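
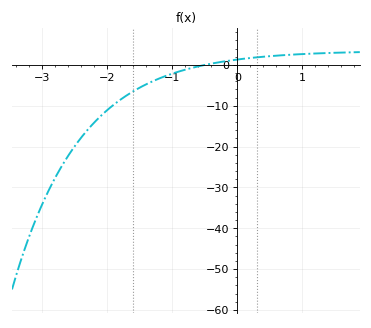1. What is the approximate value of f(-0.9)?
-1.62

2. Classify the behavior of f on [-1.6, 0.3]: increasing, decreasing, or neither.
increasing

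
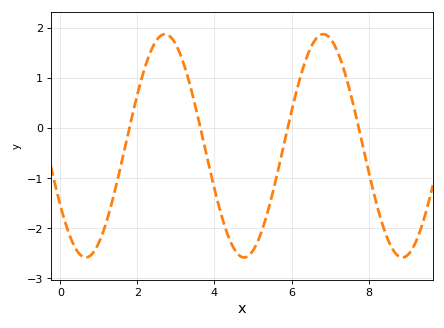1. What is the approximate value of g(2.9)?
1.79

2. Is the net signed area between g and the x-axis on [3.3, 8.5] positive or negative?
negative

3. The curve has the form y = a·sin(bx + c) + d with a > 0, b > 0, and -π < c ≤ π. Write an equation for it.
y = 2.23sin(1.53x - 2.58) - 0.35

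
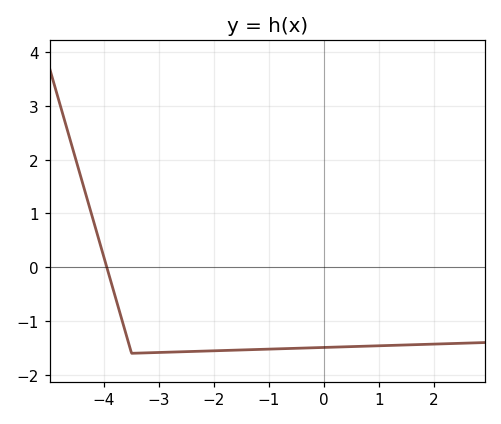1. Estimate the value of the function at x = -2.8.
-1.58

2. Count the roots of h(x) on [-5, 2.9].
1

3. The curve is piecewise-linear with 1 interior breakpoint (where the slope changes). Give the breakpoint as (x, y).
(-3.5, -1.6)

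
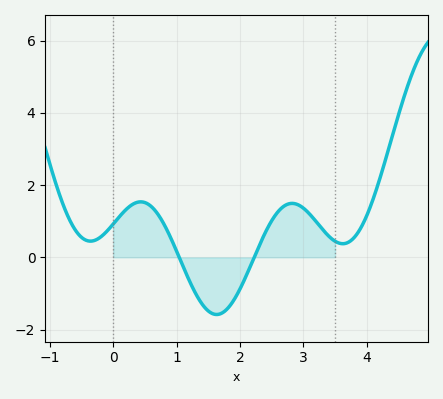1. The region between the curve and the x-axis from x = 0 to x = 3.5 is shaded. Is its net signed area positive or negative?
positive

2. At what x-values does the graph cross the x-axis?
1, 2.2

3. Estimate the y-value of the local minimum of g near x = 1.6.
-1.6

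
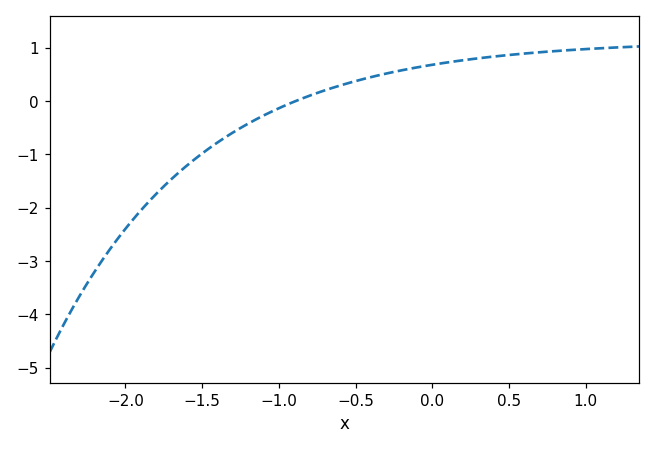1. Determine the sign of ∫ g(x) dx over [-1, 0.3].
positive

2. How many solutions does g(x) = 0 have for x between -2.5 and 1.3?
1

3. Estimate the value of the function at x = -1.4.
-0.8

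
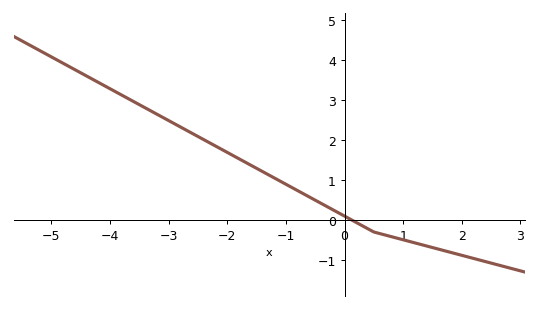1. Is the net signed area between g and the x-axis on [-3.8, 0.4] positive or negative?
positive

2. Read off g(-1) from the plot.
0.9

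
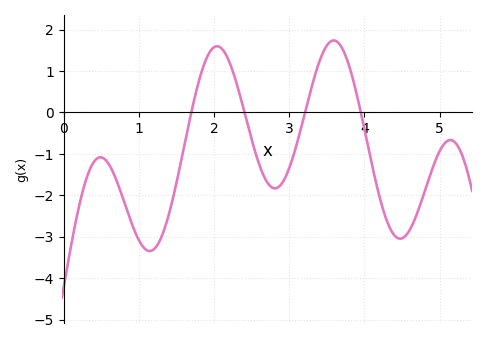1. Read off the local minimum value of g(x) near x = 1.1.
-3.3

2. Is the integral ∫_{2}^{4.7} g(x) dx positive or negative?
negative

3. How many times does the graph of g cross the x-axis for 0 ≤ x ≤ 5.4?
4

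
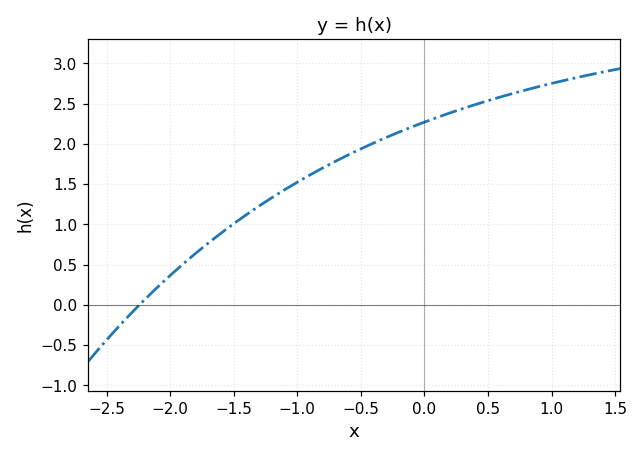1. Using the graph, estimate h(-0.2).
2.15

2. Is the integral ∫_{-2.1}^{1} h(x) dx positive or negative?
positive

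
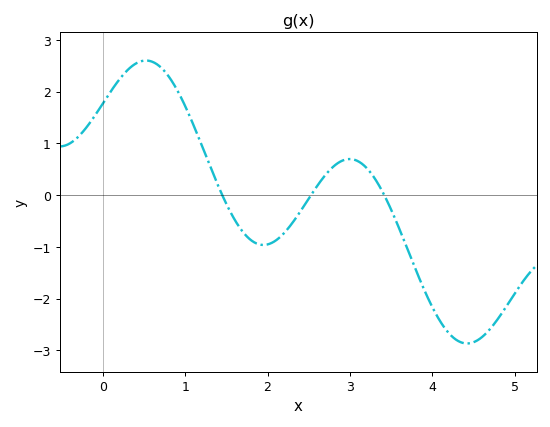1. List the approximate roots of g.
1.5, 2.5, 3.4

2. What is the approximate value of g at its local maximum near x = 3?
0.7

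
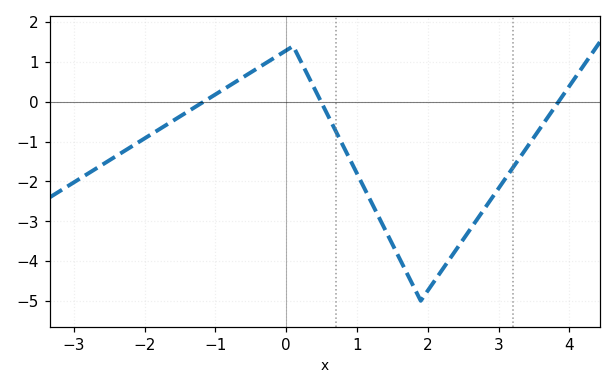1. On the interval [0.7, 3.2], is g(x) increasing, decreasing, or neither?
neither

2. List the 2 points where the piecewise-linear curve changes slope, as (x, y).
(0.1, 1.4); (1.9, -5)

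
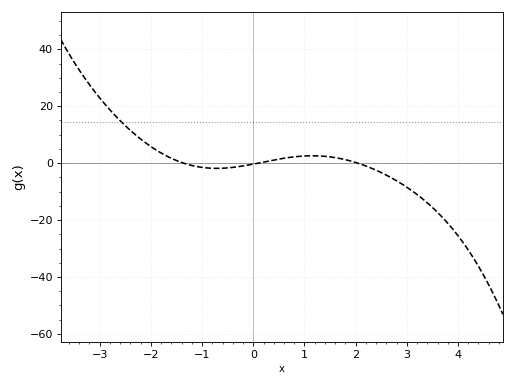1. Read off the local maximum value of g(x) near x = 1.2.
2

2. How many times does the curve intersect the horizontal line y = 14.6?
1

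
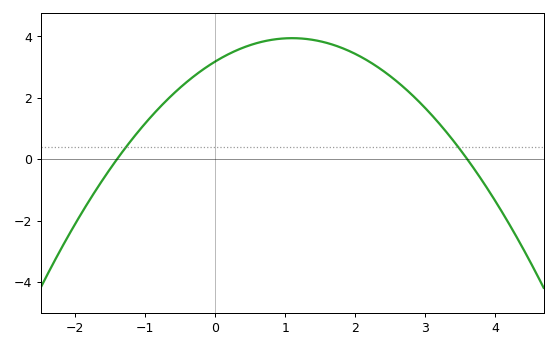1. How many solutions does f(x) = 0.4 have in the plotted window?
2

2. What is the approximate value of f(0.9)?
4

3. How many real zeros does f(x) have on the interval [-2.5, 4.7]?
2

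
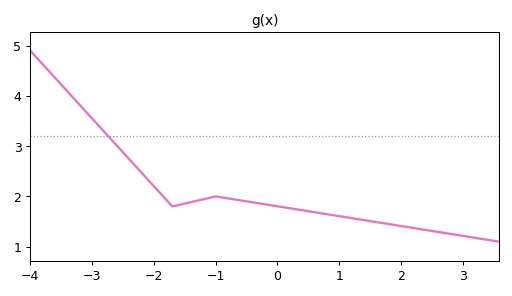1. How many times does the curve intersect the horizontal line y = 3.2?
1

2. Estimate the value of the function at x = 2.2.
1.37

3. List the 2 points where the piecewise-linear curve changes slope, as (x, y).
(-1.7, 1.8); (-1, 2)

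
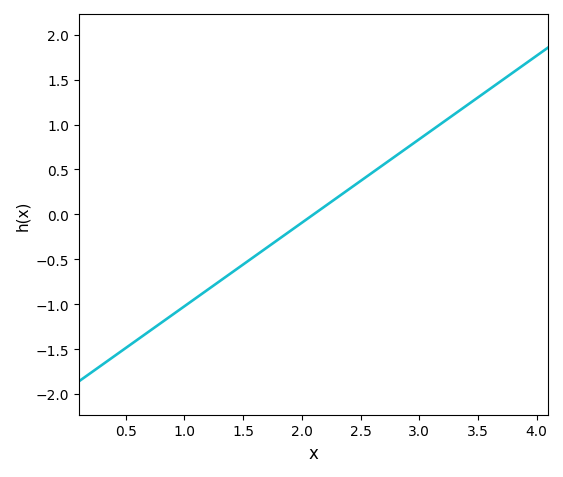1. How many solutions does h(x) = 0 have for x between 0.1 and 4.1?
1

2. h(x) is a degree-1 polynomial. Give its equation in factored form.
y = 0.93(x - 2.1)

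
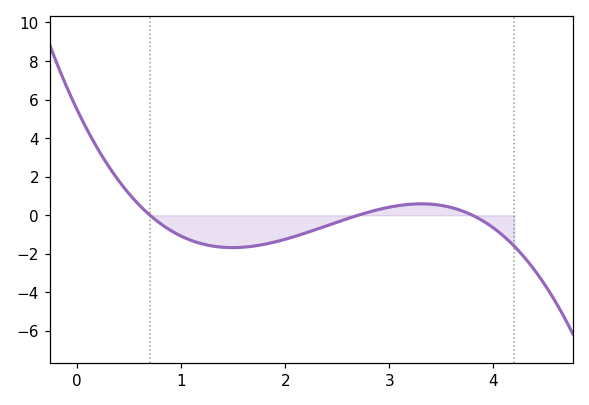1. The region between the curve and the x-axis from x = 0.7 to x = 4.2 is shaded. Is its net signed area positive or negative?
negative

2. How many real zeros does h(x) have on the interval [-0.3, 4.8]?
3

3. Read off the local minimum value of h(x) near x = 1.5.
-1.68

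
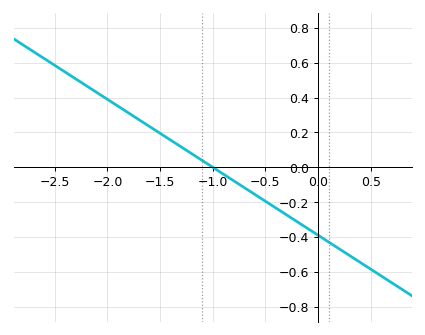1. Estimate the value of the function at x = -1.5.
0.195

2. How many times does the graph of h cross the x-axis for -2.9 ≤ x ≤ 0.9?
1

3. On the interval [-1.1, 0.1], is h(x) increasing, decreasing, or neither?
decreasing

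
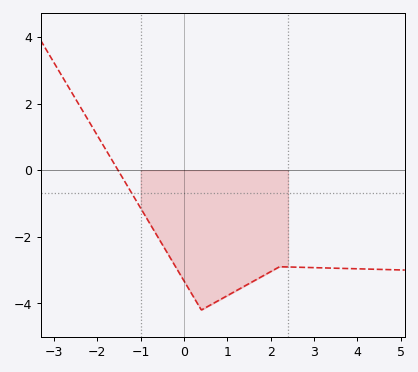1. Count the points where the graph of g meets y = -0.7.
1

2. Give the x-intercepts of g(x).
-1.52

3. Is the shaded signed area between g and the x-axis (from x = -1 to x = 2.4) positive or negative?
negative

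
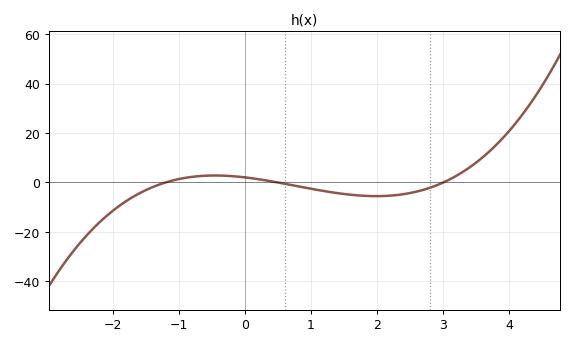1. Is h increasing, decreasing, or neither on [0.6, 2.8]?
neither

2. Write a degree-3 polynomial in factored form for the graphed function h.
y = 1.15(x + 1.2)(x - 0.5)(x - 3)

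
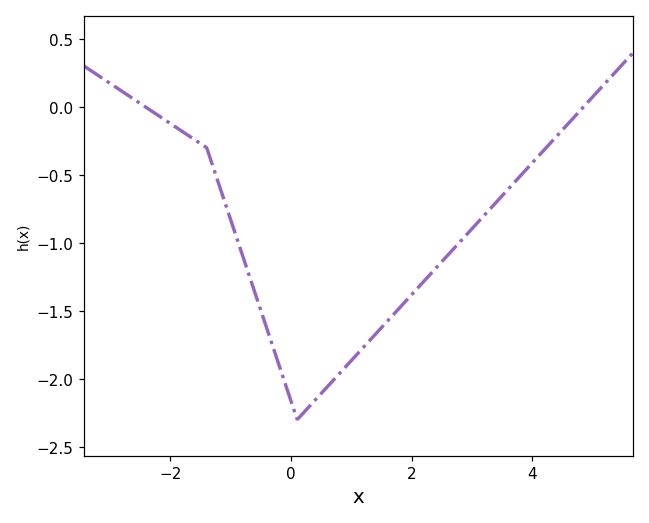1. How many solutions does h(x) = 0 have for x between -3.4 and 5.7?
2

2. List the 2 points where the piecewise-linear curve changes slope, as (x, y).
(-1.4, -0.3); (0.1, -2.3)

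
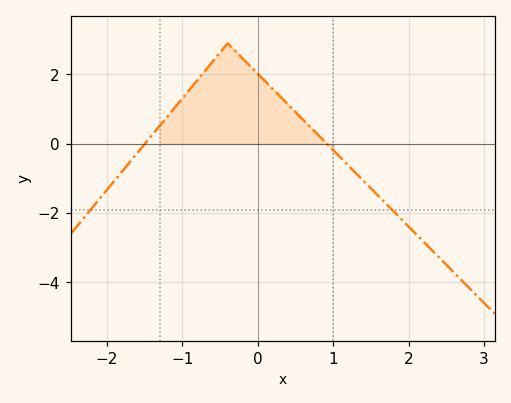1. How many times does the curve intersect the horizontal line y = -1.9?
2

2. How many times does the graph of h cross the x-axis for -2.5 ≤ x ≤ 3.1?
2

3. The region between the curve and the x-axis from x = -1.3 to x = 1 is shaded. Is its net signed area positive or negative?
positive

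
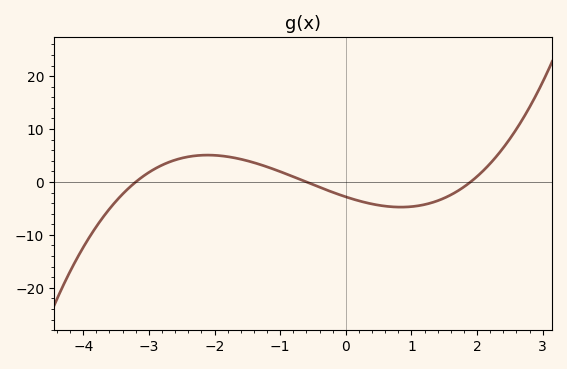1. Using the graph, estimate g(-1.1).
2.43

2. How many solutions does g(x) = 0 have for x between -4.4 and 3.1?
3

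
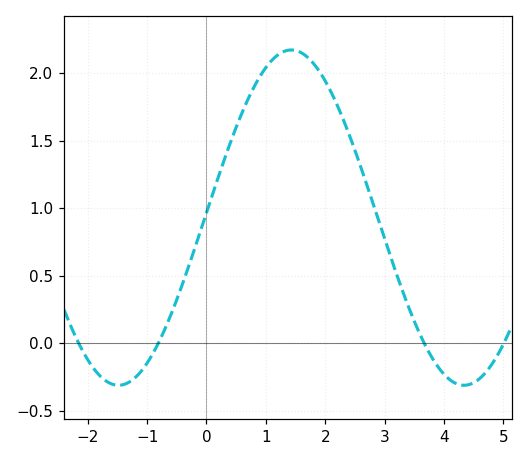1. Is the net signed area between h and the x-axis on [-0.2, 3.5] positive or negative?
positive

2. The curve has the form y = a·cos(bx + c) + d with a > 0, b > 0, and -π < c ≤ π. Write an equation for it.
y = 1.24cos(1.1x - 1.5) + 0.93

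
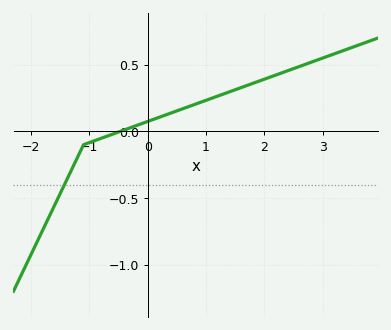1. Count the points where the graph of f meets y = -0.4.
1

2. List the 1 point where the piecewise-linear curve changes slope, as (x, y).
(-1.1, -0.1)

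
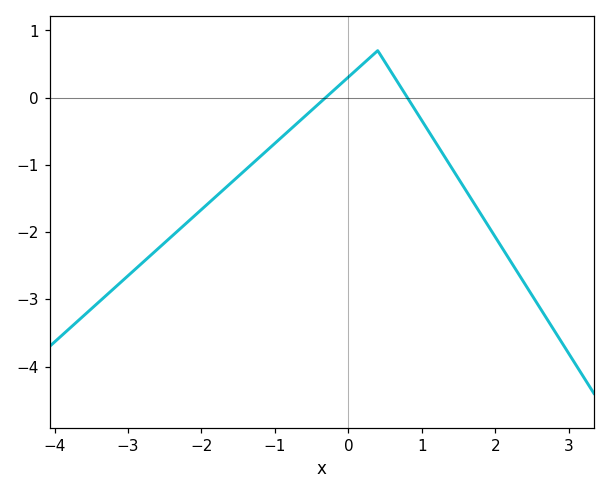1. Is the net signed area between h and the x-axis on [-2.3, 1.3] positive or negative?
negative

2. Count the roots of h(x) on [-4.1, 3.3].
2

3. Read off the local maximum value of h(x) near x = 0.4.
0.7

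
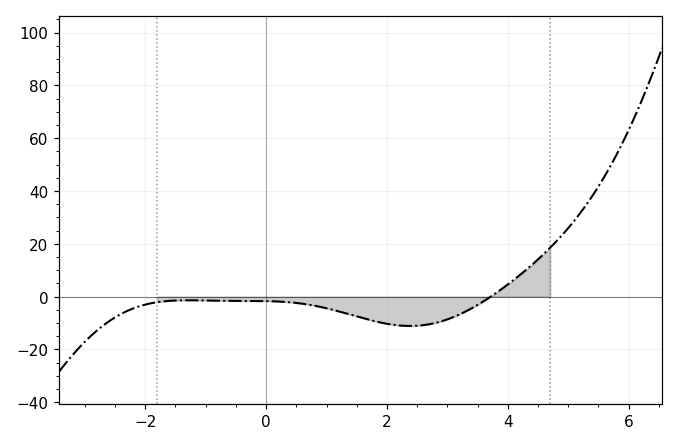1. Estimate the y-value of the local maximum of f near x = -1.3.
-1.38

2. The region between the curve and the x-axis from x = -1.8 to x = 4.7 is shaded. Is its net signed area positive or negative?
negative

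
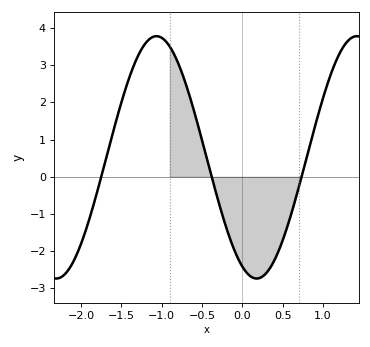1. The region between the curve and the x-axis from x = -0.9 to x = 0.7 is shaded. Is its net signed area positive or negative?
negative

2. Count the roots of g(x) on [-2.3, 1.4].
3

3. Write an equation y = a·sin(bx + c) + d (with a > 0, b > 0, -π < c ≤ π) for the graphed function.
y = 3.26sin(2.53x - 2.02) + 0.52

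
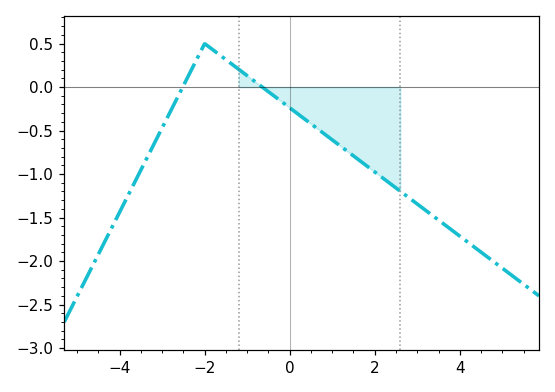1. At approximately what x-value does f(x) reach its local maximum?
-2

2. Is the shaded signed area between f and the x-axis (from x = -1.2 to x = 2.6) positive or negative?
negative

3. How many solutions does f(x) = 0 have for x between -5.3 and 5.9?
2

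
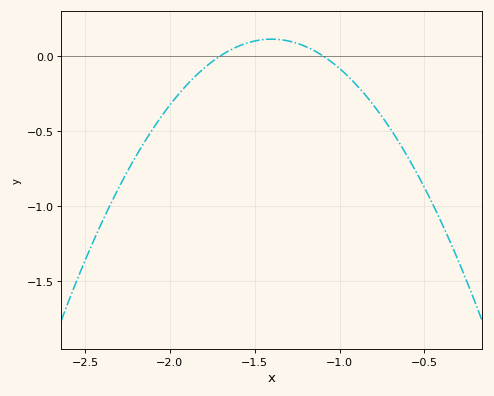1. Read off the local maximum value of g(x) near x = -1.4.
0.1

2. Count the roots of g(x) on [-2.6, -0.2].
2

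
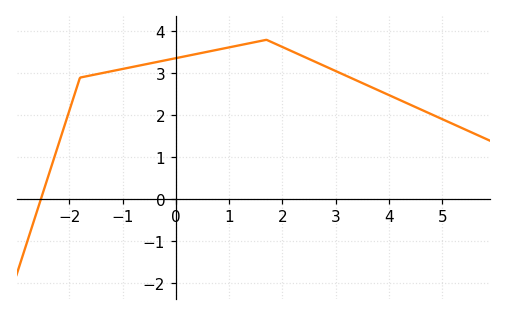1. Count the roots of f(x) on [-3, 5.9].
1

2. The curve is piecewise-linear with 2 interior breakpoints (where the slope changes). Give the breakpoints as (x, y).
(-1.8, 2.9); (1.7, 3.8)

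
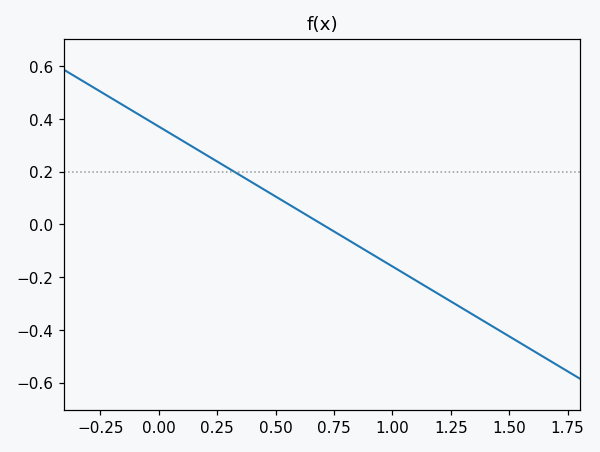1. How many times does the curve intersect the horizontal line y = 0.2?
1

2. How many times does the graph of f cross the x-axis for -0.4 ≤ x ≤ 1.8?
1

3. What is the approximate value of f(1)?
-0.16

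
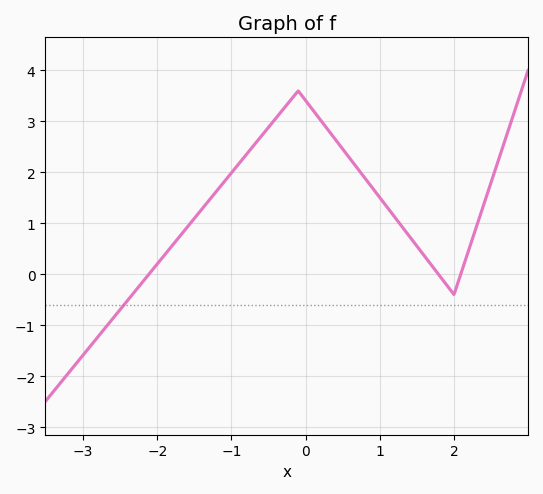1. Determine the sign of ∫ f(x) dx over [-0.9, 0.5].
positive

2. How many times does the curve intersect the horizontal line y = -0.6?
1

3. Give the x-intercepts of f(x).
-2.1, 1.8, 2.1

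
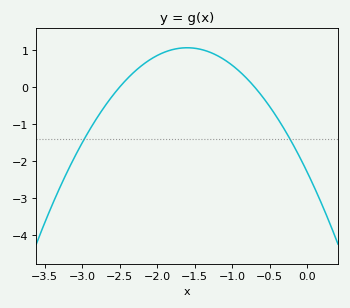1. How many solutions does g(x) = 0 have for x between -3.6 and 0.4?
2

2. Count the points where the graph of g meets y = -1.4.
2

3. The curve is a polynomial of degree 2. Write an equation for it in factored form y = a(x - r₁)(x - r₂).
y = -1.31(x + 2.5)(x + 0.7)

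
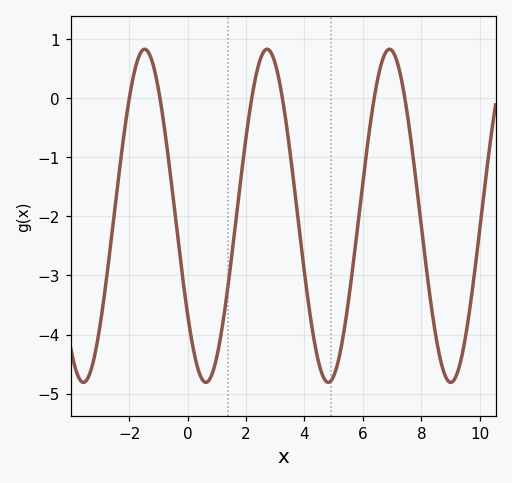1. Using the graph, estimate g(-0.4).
-2.1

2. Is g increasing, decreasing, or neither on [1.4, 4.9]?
neither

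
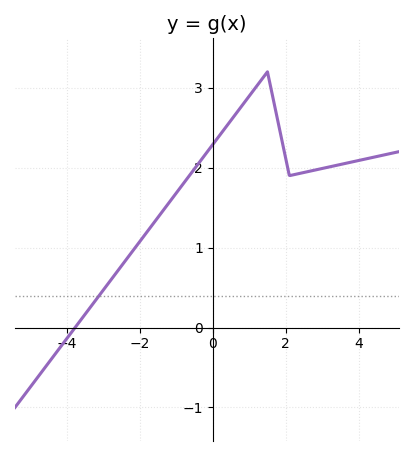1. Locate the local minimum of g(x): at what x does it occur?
2.1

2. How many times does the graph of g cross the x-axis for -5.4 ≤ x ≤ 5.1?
1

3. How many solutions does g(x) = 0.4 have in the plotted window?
1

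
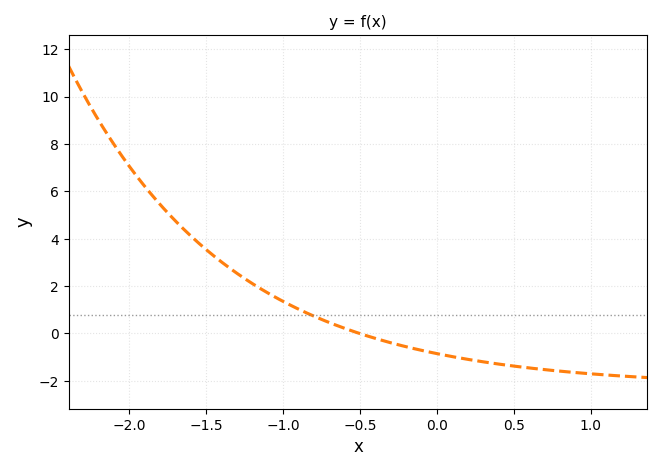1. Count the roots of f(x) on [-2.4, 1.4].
1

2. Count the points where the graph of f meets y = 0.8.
1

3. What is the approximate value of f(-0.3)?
-0.392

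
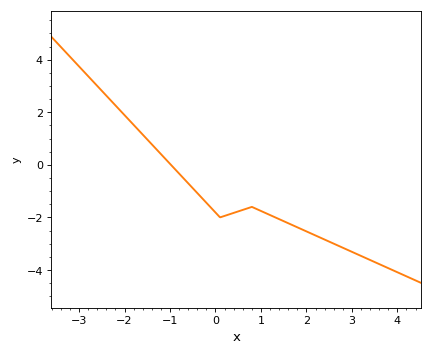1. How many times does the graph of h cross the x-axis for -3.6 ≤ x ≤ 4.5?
1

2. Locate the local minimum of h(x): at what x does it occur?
0.103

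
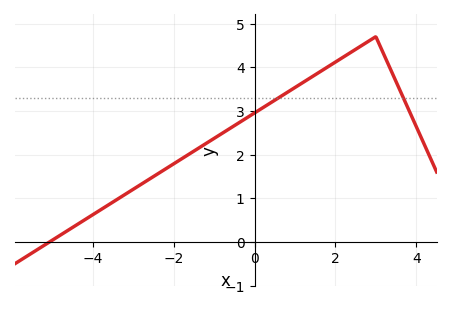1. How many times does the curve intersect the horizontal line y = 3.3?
2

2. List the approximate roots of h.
-5.06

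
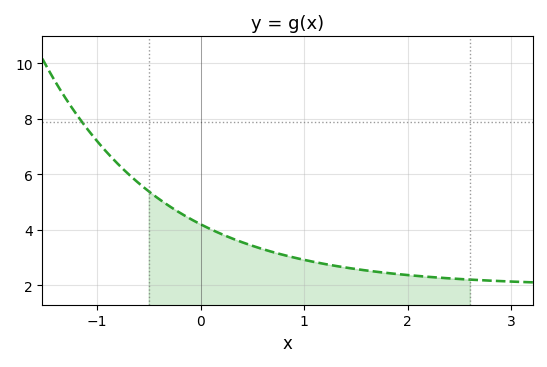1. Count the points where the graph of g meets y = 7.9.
1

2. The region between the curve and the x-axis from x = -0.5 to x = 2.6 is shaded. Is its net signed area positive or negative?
positive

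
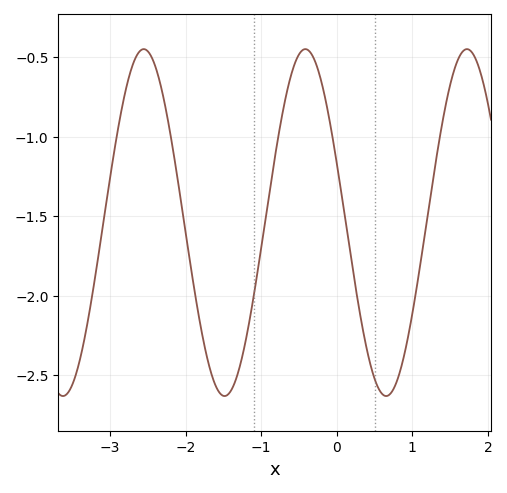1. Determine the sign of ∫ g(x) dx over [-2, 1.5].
negative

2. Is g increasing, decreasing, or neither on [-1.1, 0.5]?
neither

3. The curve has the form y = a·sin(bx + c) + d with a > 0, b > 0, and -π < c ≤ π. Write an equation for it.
y = 1.09sin(2.94x + 2.79) - 1.54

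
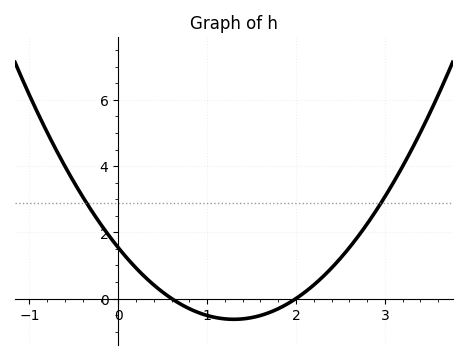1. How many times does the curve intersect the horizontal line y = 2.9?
2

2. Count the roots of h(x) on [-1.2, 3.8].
2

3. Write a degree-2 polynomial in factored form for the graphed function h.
y = 1.28(x - 0.6)(x - 2)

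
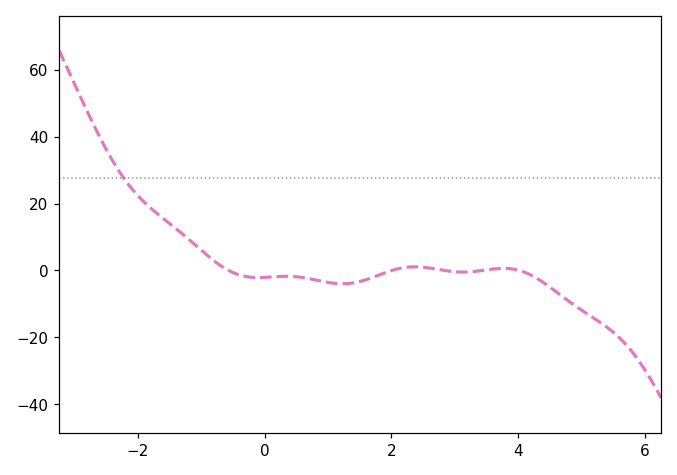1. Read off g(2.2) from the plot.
0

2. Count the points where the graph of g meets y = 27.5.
1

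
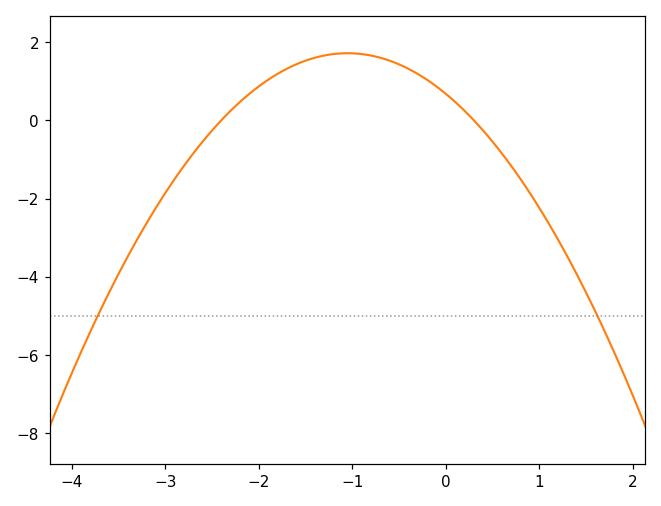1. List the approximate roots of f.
-2.4, 0.3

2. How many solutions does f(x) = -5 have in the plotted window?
2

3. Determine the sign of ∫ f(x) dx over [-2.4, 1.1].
positive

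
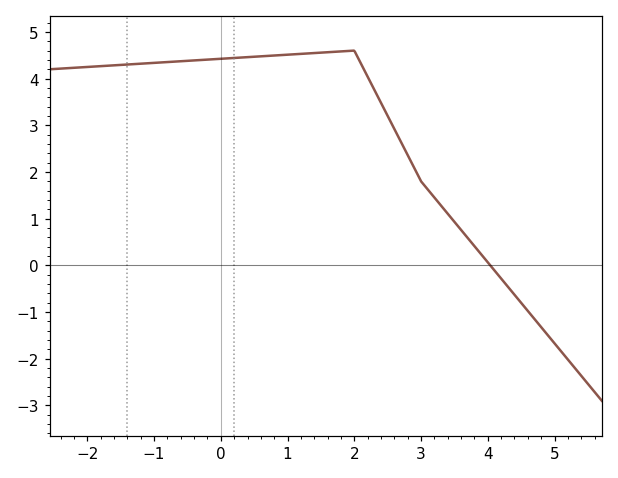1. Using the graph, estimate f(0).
4.4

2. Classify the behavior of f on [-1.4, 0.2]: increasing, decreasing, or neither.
increasing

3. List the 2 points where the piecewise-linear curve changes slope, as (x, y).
(2, 4.6); (3, 1.8)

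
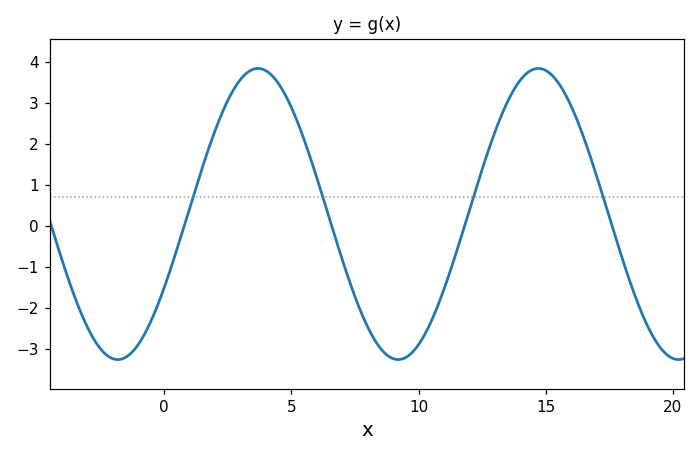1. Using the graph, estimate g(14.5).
3.8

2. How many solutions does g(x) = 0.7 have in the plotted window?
4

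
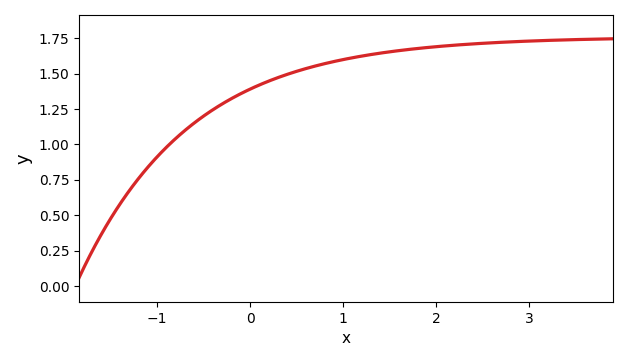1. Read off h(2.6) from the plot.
1.72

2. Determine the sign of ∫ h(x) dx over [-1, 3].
positive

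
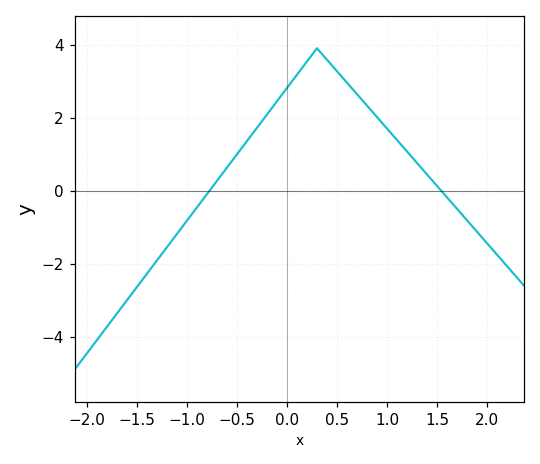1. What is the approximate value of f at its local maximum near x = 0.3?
3.8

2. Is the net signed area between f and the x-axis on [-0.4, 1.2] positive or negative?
positive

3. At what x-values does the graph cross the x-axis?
-0.8, 1.5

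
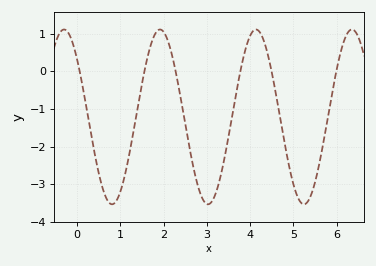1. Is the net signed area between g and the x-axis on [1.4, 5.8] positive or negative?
negative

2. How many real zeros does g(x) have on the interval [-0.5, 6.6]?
6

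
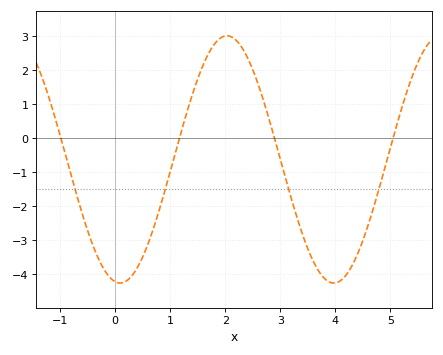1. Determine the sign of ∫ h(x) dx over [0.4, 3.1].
positive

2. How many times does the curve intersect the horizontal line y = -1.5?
4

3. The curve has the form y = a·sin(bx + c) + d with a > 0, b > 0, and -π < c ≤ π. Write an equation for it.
y = 3.64sin(1.6x - 1.7) - 0.63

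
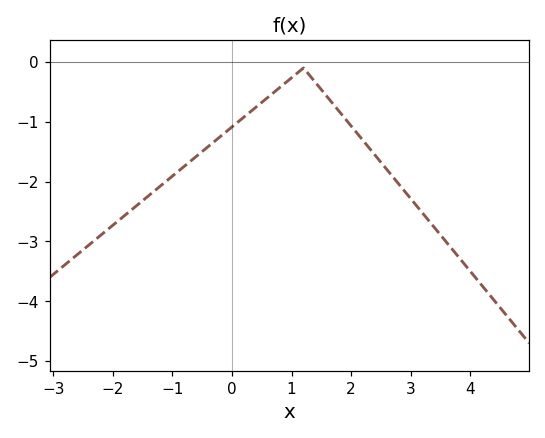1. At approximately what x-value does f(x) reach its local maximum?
1.2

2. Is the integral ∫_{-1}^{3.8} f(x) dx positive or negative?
negative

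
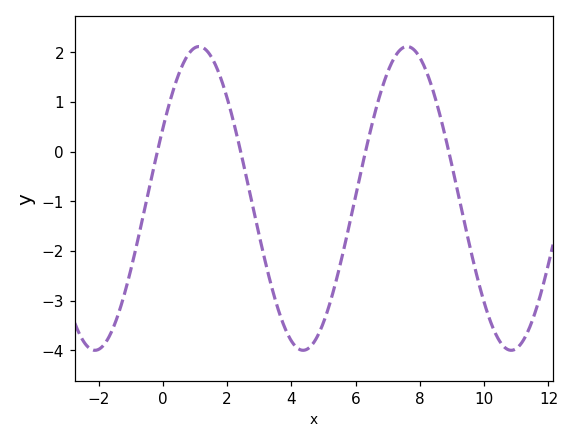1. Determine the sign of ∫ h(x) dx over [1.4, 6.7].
negative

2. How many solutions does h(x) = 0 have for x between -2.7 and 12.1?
4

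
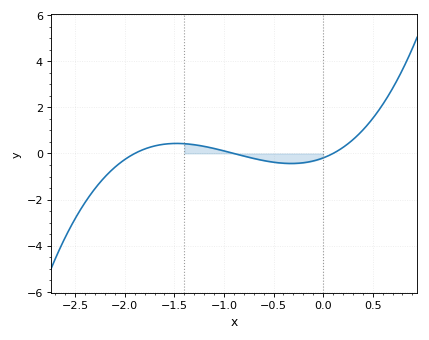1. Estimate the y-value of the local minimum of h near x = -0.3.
-0.435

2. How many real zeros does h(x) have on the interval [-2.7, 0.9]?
3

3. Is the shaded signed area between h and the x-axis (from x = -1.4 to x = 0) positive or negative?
negative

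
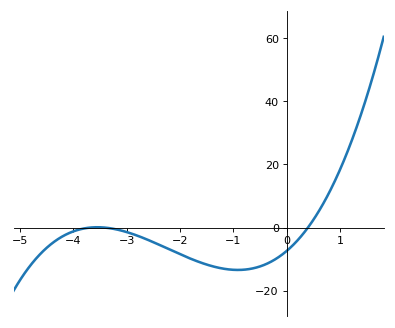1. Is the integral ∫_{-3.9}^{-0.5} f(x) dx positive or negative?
negative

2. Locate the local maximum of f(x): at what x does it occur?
-3.6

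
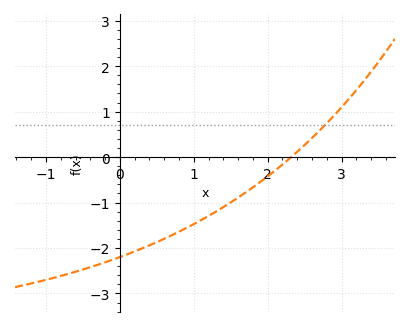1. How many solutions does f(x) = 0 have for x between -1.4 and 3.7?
1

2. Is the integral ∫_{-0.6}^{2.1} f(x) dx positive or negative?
negative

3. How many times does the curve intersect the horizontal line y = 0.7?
1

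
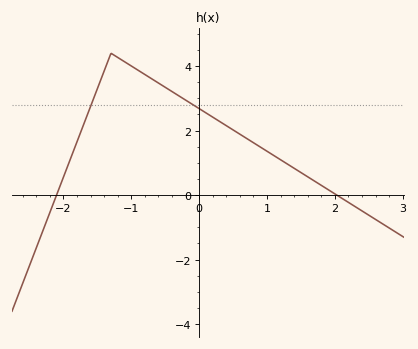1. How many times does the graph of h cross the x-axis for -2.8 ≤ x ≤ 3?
2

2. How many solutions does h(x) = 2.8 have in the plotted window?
2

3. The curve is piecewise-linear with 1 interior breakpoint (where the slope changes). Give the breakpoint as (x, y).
(-1.3, 4.4)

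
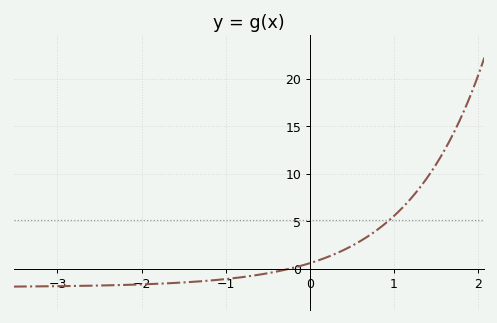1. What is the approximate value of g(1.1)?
6.5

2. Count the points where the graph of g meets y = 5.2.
1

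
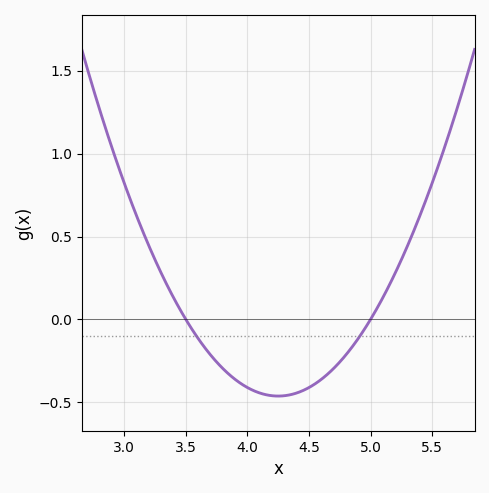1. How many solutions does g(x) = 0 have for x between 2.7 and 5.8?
2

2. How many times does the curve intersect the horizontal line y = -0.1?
2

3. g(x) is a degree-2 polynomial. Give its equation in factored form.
y = 0.82(x - 3.5)(x - 5)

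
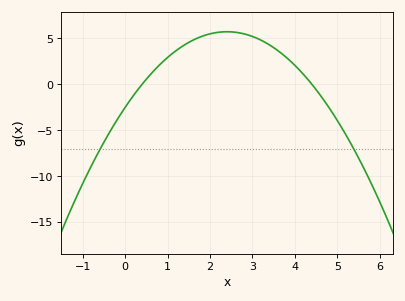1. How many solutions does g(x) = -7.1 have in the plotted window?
2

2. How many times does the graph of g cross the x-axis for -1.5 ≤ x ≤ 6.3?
2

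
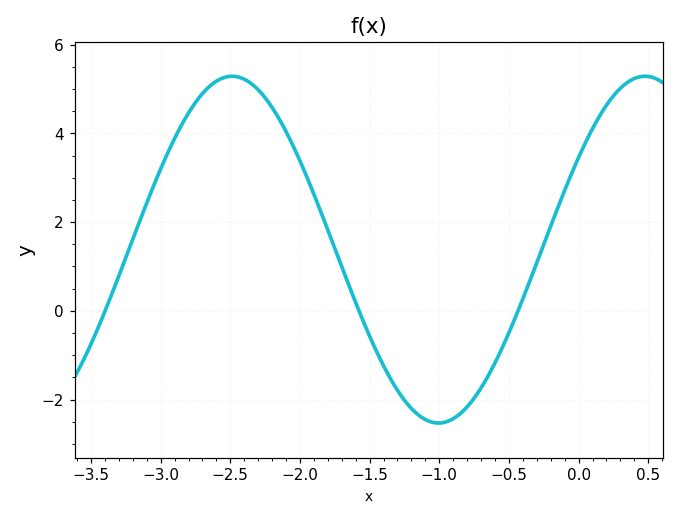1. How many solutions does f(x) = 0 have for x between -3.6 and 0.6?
3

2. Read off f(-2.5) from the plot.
5.2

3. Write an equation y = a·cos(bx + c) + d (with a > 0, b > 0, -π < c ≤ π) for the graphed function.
y = 3.91cos(2.1x - 1) + 1.38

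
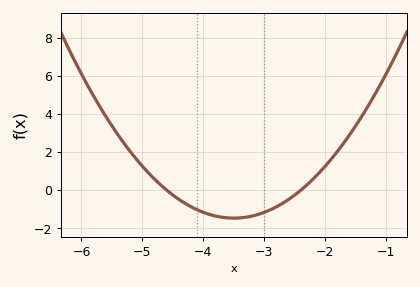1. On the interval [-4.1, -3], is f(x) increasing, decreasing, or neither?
neither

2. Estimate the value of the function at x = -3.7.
-1.4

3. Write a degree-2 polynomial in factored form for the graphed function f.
y = 1.21(x + 4.6)(x + 2.4)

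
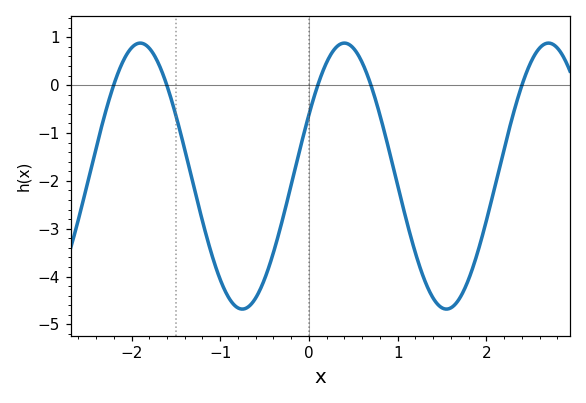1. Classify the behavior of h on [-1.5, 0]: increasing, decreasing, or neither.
neither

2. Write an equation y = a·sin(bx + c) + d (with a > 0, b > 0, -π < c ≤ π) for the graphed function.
y = 2.78sin(2.73x + 0.48) - 1.9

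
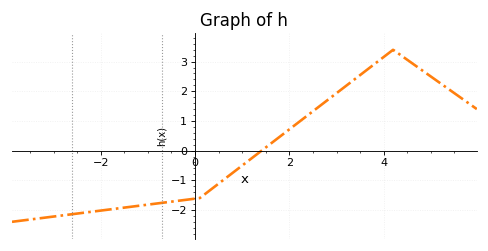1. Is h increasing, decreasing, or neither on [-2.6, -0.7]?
increasing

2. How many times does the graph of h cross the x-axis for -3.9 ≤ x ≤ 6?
1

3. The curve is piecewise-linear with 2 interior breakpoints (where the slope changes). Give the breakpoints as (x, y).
(0.1, -1.6); (4.2, 3.4)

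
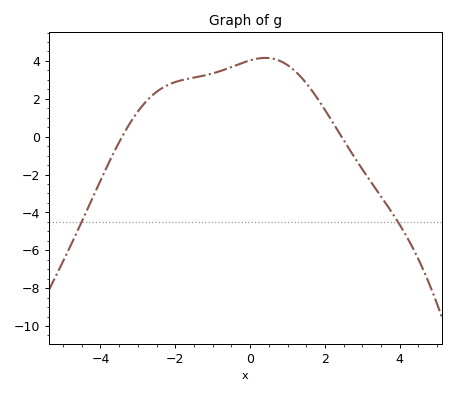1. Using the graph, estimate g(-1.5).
3.2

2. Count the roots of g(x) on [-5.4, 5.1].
2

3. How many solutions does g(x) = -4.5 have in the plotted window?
2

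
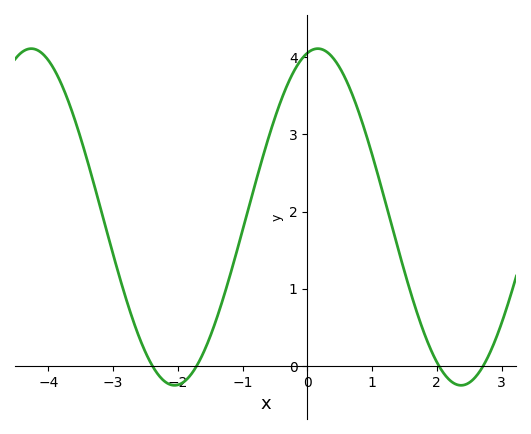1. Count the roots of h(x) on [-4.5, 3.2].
4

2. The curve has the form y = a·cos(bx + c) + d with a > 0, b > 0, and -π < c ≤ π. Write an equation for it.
y = 2.18cos(1.42x - 0.23) + 1.93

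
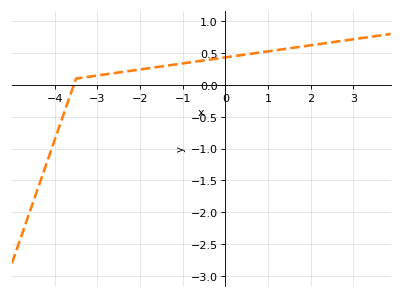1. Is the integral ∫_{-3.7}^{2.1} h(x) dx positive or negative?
positive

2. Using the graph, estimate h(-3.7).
-0.3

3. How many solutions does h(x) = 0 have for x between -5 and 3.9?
1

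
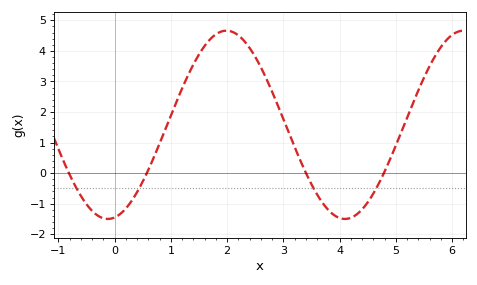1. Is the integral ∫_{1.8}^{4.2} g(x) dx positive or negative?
positive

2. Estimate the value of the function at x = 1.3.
3.2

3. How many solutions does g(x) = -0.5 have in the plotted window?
4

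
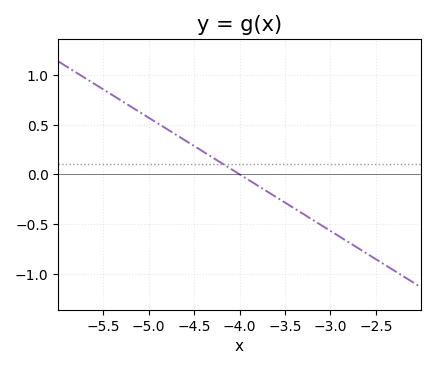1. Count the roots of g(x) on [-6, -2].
1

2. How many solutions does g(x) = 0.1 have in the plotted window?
1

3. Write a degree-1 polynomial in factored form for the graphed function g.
y = -0.57(x + 4)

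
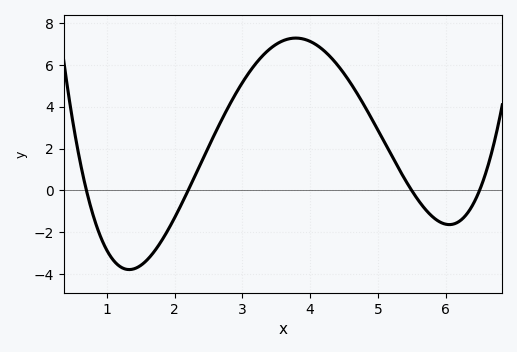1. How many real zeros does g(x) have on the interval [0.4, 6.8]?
4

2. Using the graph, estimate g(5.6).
-0.48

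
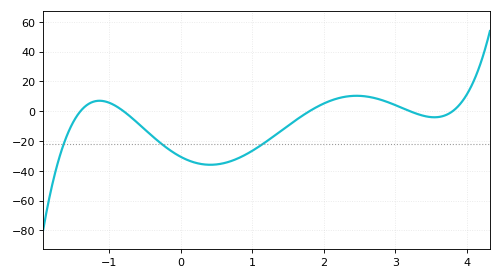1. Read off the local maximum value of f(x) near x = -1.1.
6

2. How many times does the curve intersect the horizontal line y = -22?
3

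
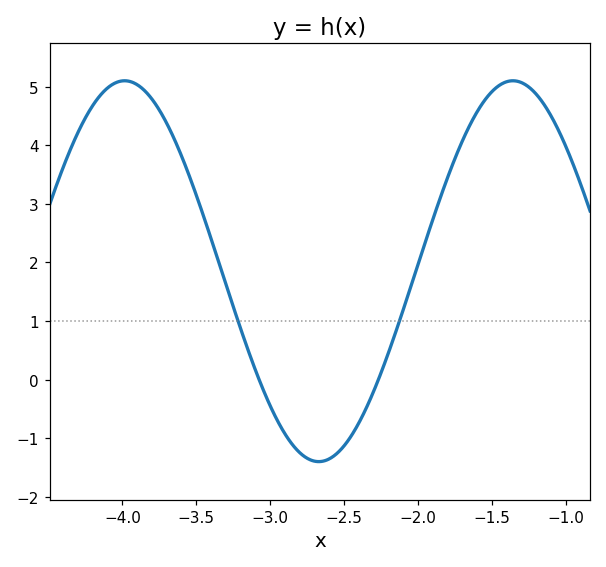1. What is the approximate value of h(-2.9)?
-0.9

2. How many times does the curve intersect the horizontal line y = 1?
2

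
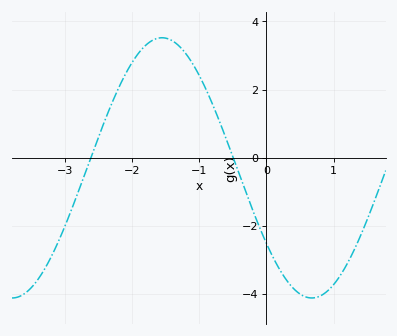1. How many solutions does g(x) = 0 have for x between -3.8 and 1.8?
2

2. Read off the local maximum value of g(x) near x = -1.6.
3.52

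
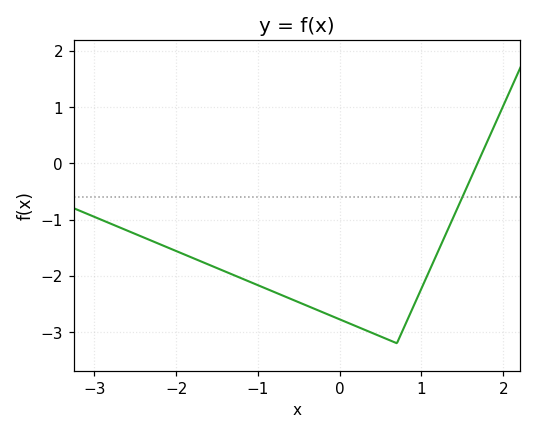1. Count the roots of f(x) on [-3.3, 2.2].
1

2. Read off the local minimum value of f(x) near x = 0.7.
-3.2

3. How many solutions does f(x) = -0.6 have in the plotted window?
1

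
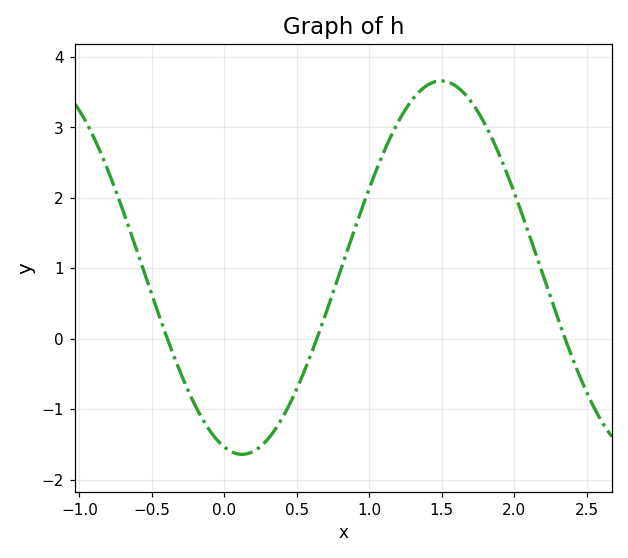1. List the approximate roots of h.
-0.393, 0.637, 2.35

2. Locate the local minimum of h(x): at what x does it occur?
0.122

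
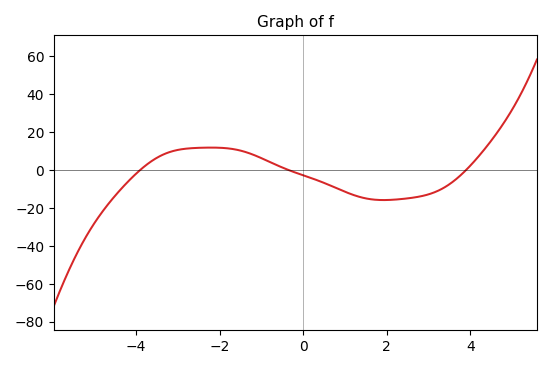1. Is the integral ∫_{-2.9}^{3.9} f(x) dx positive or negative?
negative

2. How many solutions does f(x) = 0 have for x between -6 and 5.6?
3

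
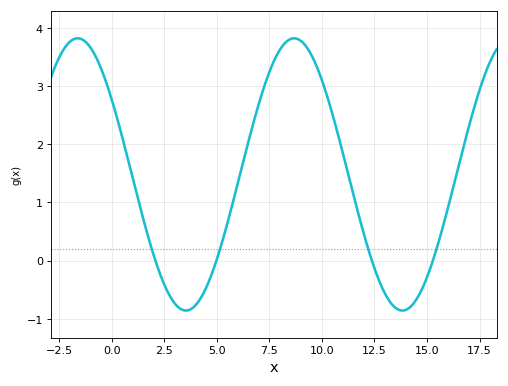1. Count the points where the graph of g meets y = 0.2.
4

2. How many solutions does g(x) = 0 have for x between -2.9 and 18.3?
4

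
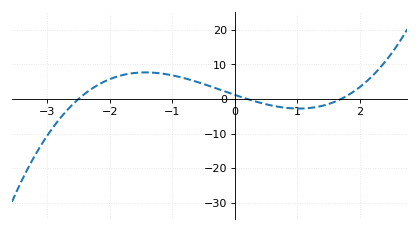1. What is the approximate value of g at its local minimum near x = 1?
-3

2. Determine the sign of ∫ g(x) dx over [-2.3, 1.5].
positive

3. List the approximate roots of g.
-2.5, 0.2, 1.7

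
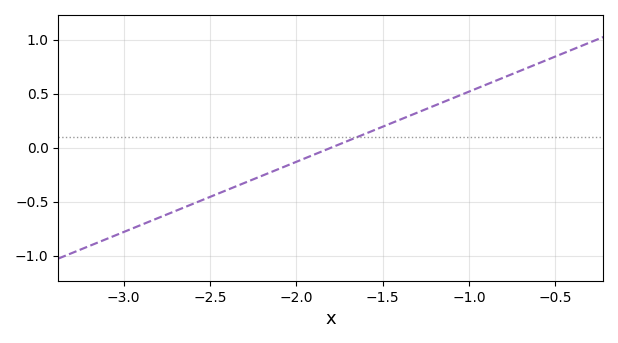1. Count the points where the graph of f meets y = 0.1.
1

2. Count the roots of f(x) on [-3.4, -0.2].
1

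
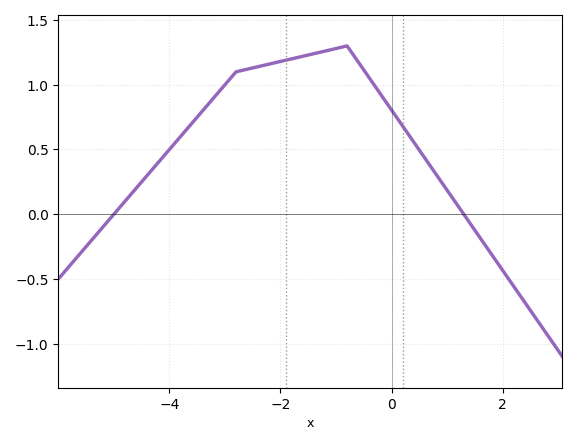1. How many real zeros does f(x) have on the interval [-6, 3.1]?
2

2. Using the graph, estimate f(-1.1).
1.27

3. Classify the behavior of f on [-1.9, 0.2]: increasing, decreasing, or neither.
neither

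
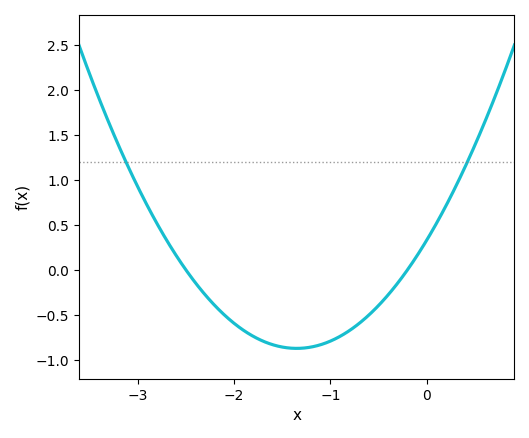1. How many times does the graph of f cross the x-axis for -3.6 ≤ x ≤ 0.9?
2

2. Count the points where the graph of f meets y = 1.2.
2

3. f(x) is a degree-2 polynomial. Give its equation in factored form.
y = 0.66(x + 2.5)(x + 0.2)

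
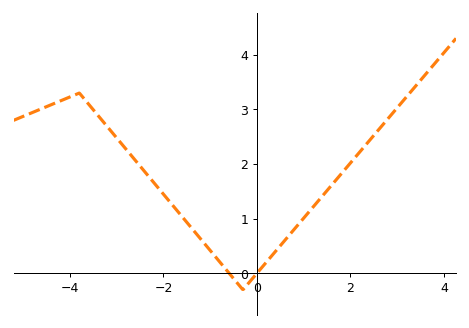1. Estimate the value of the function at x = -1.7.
1.1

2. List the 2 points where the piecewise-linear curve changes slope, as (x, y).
(-3.8, 3.3); (-0.3, -0.3)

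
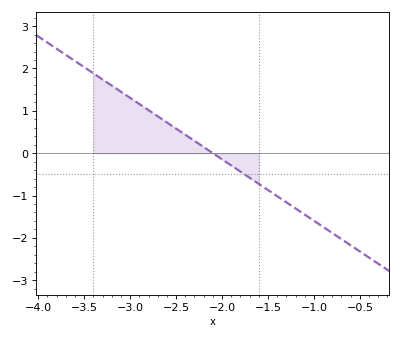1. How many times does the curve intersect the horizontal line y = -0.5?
1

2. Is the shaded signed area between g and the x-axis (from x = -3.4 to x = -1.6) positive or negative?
positive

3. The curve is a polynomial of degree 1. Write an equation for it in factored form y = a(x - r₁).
y = -1.45(x + 2.1)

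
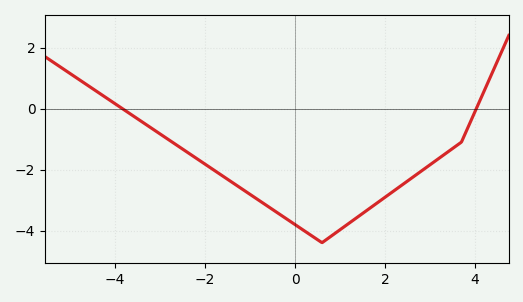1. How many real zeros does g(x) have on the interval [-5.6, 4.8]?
2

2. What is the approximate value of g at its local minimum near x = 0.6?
-4.4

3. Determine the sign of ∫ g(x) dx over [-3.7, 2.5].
negative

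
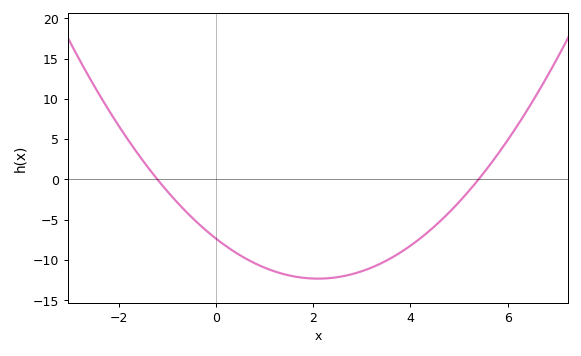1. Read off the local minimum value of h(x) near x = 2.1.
-12.5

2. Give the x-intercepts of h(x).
-1.2, 5.4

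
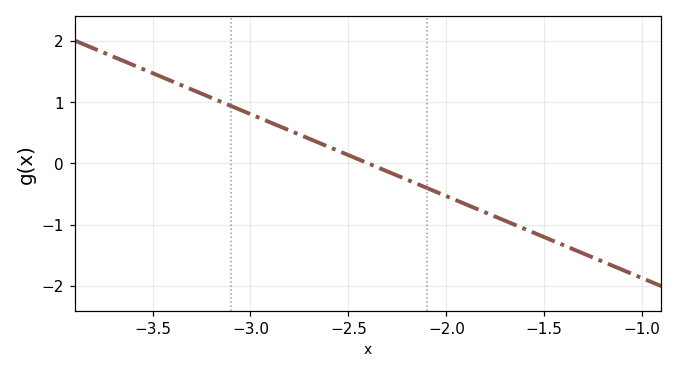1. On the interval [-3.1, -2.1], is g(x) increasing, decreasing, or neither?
decreasing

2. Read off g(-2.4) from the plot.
0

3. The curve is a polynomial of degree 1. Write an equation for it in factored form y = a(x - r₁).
y = -1.34(x + 2.4)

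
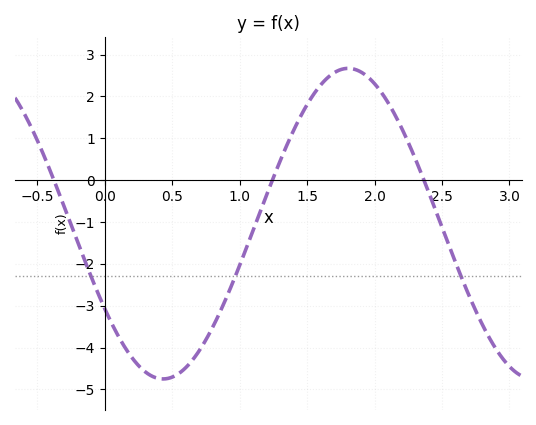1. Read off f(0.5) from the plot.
-4.71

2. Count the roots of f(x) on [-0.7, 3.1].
3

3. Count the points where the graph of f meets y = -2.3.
3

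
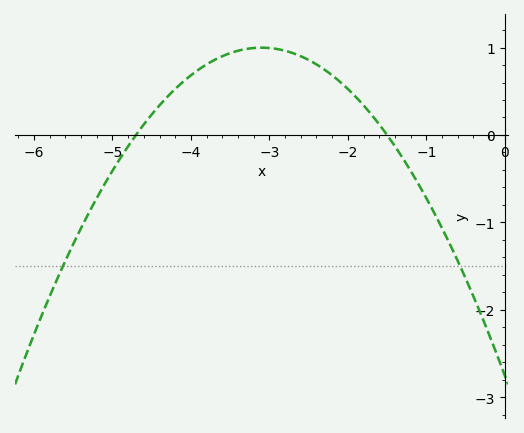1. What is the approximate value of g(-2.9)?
1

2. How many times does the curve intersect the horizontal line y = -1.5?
2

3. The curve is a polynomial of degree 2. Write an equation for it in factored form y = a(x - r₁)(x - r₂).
y = -0.39(x + 4.7)(x + 1.5)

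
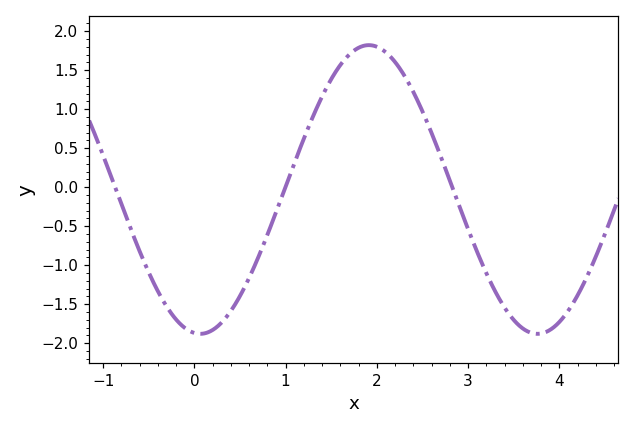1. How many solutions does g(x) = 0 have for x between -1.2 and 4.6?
3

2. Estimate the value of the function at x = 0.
-1.85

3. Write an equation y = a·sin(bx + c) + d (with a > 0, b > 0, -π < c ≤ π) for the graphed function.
y = 1.85sin(1.7x - 1.7) - 0.03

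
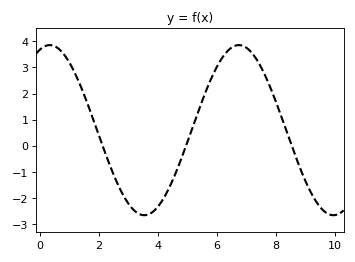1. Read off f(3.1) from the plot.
-2.35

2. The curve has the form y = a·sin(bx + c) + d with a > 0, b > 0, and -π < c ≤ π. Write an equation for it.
y = 3.25sin(0.98x + 1.24) + 0.6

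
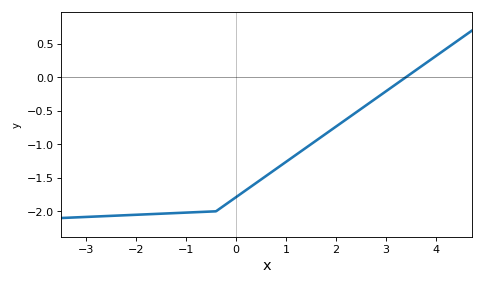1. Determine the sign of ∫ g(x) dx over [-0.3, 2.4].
negative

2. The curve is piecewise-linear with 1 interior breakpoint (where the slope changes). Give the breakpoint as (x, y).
(-0.4, -2)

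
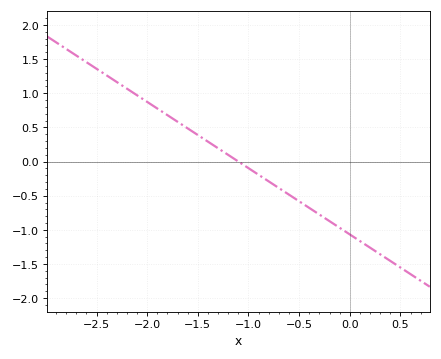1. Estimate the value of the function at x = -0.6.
-0.485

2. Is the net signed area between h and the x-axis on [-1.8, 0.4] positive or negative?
negative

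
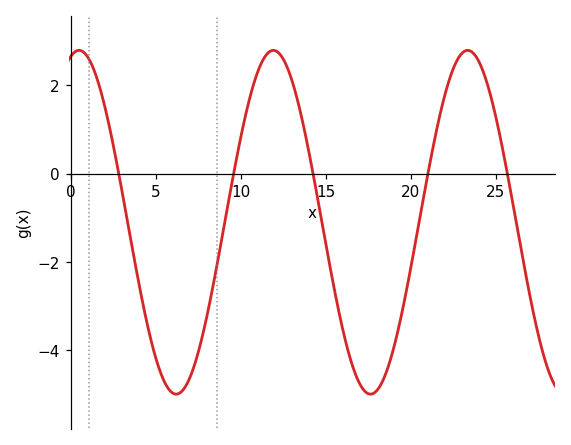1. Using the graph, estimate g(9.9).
0.6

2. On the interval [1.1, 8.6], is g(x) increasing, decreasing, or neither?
neither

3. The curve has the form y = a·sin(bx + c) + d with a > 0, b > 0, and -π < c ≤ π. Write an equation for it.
y = 3.89sin(0.55x + 1.3) - 1.1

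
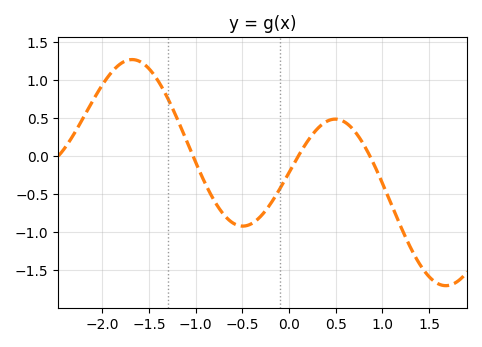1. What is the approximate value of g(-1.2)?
0.501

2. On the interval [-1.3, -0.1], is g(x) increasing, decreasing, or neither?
neither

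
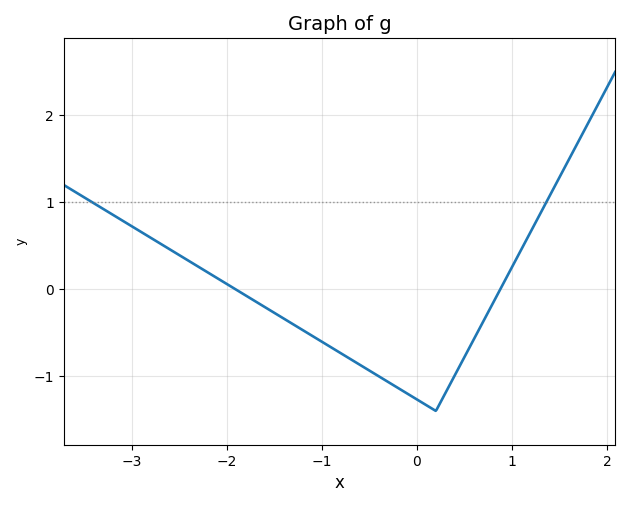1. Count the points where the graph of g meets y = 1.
2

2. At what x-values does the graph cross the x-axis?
-1.91, 0.877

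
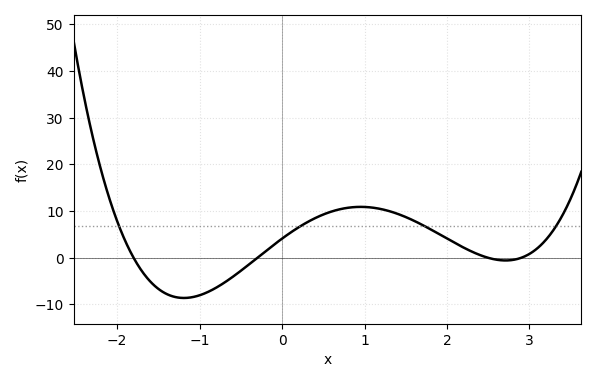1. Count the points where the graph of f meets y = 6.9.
4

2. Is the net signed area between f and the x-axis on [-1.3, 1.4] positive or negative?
positive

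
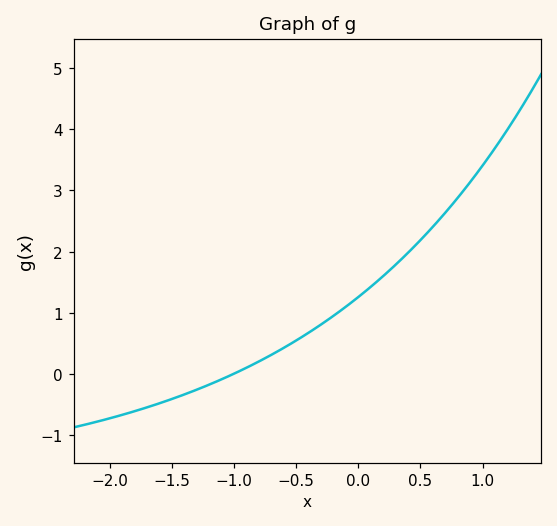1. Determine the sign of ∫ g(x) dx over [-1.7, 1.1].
positive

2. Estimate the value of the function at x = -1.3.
-0.253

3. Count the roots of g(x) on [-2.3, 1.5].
1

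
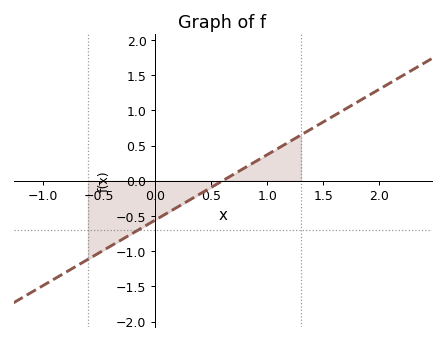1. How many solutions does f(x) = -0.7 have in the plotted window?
1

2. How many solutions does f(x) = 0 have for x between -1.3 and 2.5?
1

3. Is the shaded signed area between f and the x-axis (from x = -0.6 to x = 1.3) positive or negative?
negative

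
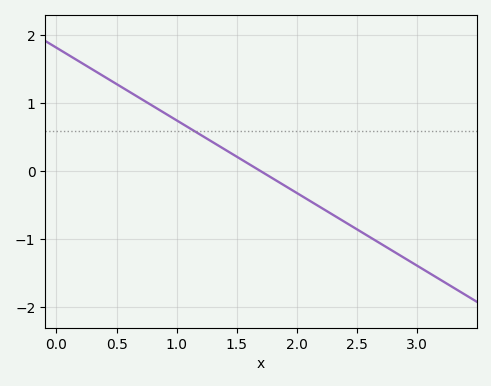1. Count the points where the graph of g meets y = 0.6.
1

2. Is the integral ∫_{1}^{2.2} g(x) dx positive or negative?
positive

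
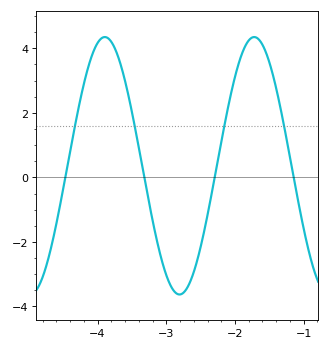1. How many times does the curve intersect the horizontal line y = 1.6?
4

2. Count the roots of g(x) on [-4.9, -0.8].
4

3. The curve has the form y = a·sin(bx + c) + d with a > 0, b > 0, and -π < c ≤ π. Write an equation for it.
y = 3.99sin(2.9x + 0.26) + 0.36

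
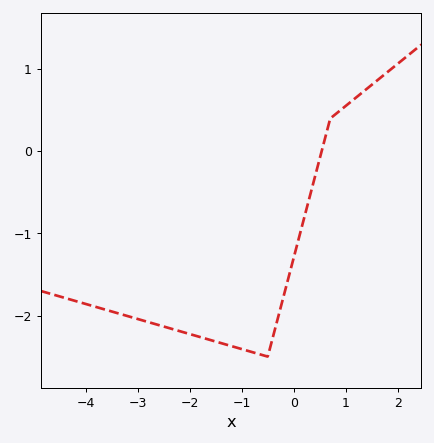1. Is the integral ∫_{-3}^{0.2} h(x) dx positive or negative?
negative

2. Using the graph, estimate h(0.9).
0.5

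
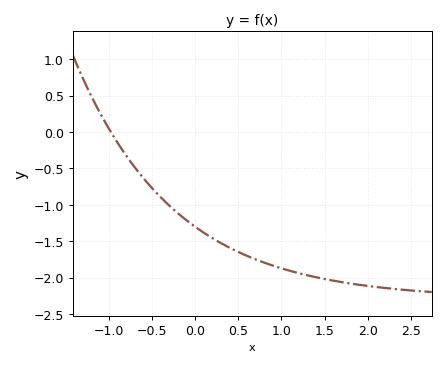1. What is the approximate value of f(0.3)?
-1.55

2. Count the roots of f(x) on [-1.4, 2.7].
1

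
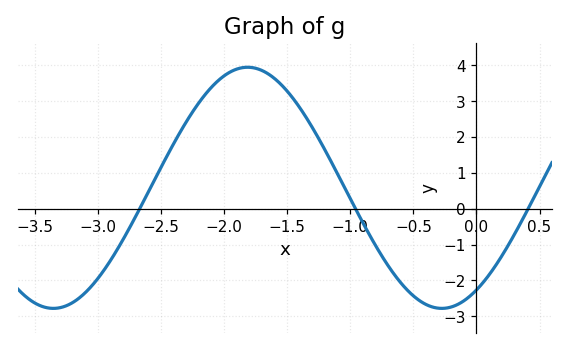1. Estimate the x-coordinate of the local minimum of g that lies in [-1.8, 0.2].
-0.3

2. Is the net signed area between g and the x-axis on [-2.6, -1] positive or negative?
positive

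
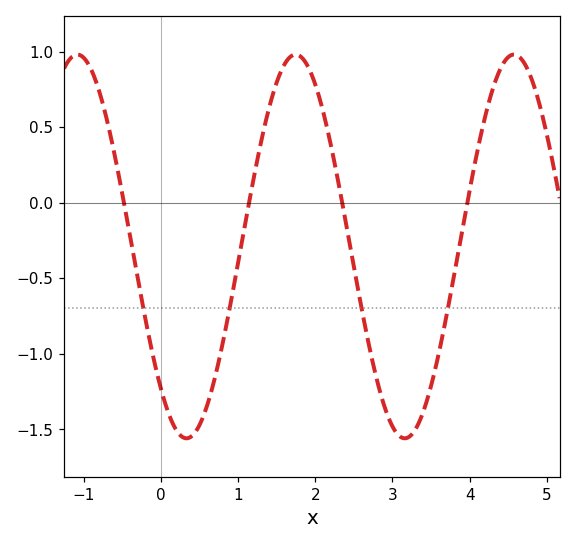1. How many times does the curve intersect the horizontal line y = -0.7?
4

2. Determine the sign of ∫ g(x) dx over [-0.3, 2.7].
negative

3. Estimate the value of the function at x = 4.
0.08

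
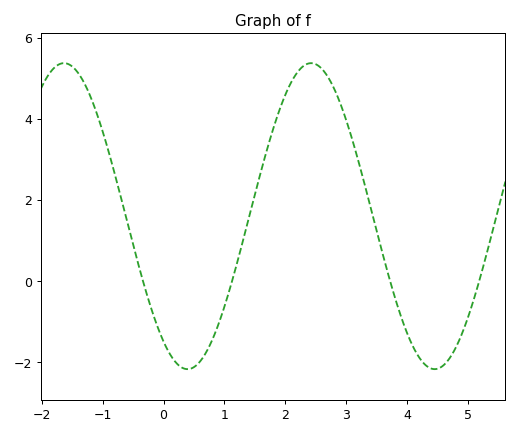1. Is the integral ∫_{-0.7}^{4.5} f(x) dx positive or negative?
positive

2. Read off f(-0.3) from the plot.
-0.191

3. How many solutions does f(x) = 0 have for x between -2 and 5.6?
4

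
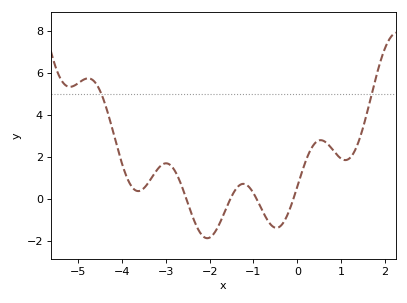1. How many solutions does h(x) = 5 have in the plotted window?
2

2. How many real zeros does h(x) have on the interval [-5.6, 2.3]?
4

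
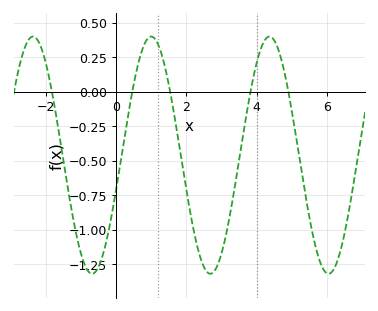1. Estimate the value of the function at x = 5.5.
-0.916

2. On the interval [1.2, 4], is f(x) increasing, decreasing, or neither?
neither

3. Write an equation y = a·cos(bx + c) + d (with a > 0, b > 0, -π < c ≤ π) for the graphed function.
y = 0.86cos(1.87x - 1.87) - 0.46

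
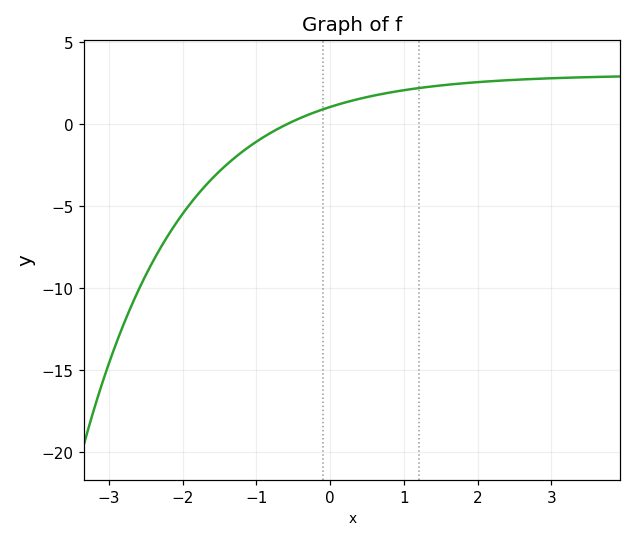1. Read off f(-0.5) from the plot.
0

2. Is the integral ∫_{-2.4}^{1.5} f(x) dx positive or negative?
negative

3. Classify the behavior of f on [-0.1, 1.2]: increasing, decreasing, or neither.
increasing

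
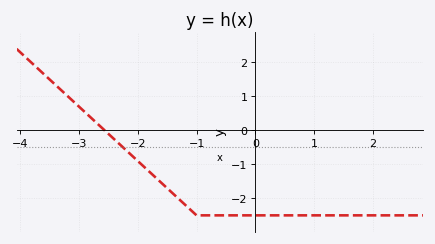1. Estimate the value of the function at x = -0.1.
-2.5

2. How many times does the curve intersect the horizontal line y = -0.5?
1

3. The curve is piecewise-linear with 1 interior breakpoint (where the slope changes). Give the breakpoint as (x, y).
(-1, -2.5)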